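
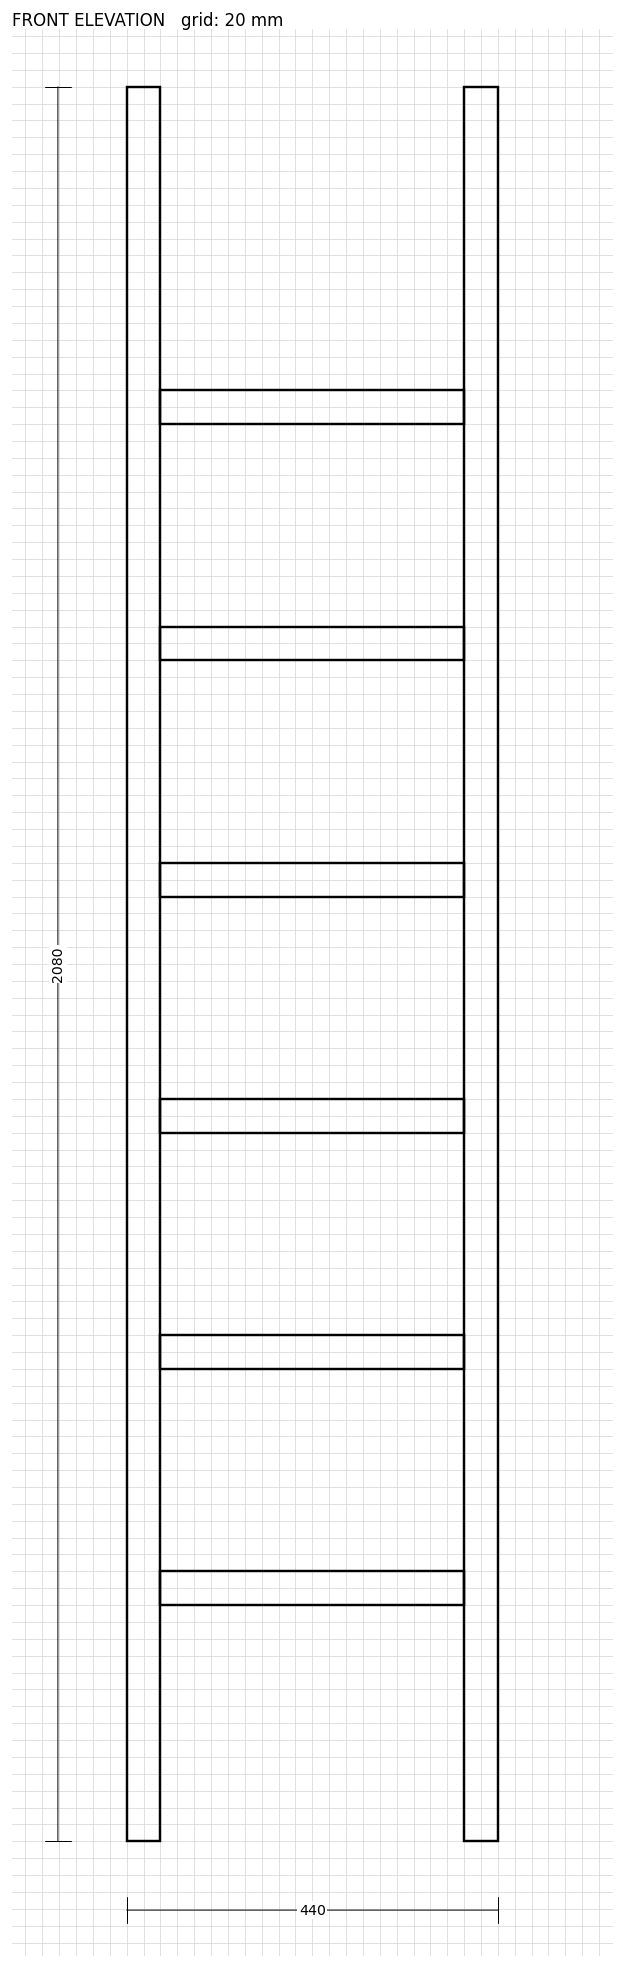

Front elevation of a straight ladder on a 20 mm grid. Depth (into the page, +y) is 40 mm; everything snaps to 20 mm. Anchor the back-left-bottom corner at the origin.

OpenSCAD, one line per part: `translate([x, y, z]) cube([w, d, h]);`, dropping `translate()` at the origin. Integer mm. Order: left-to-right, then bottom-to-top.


cube([40, 40, 2080]);
translate([40, 0, 280]) cube([360, 40, 40]);
translate([40, 0, 560]) cube([360, 40, 40]);
translate([40, 0, 840]) cube([360, 40, 40]);
translate([40, 0, 1120]) cube([360, 40, 40]);
translate([40, 0, 1400]) cube([360, 40, 40]);
translate([40, 0, 1680]) cube([360, 40, 40]);
translate([400, 0, 0]) cube([40, 40, 2080]);


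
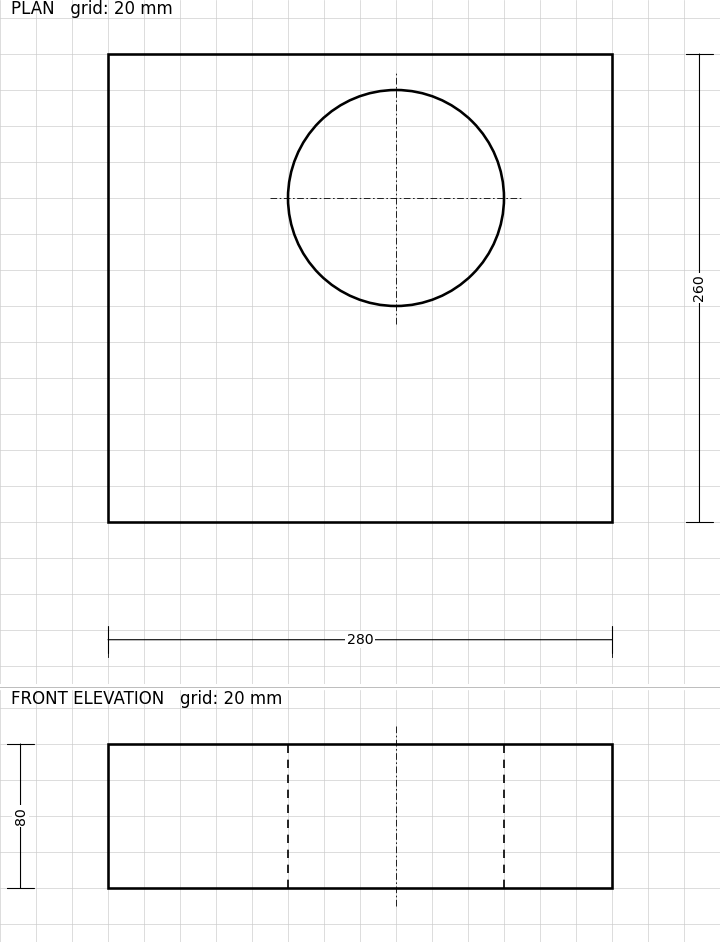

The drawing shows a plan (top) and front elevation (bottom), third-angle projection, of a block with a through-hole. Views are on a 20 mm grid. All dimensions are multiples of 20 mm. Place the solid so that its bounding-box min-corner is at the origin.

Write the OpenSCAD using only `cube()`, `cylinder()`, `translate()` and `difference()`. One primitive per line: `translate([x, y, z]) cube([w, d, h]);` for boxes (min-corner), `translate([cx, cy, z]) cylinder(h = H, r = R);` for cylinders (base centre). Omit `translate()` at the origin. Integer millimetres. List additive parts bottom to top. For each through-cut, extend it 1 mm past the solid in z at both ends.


difference() {
  cube([280, 260, 80]);
  translate([160, 180, -1]) cylinder(h = 82, r = 60);
}


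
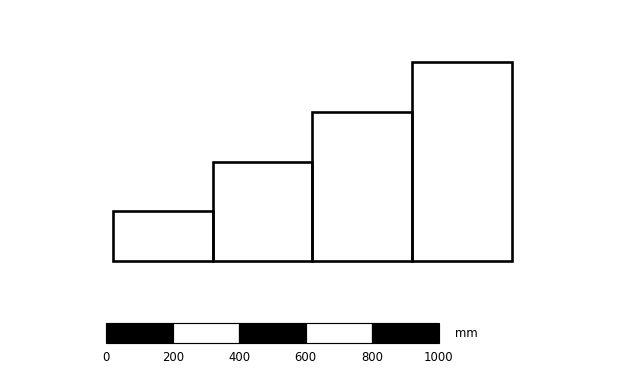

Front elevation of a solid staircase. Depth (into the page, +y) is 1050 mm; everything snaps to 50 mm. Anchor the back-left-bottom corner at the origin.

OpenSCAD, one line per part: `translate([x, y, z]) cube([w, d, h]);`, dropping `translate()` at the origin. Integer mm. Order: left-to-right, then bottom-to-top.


cube([300, 1050, 150]);
translate([300, 0, 0]) cube([300, 1050, 300]);
translate([600, 0, 0]) cube([300, 1050, 450]);
translate([900, 0, 0]) cube([300, 1050, 600]);


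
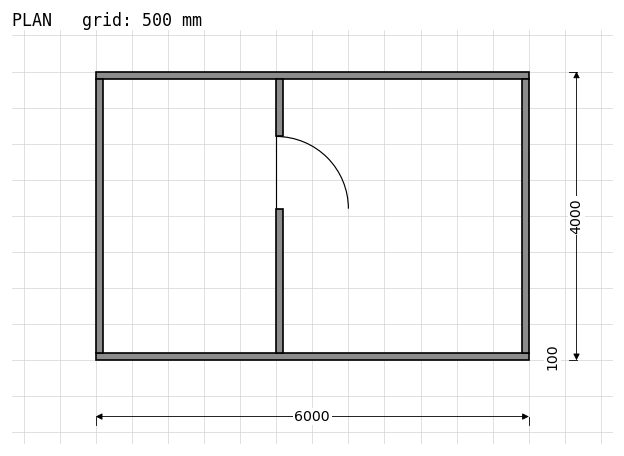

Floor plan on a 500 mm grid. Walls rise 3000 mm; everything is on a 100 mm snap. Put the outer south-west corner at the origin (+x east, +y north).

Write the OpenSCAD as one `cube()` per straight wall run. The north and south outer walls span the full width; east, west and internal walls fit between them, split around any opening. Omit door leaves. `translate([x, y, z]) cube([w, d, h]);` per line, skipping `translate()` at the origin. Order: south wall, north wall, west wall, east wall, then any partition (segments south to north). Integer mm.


cube([6000, 100, 3000]);
translate([0, 3900, 0]) cube([6000, 100, 3000]);
translate([0, 100, 0]) cube([100, 3800, 3000]);
translate([5900, 100, 0]) cube([100, 3800, 3000]);
translate([2500, 100, 0]) cube([100, 2000, 3000]);
translate([2500, 3100, 0]) cube([100, 800, 3000]);


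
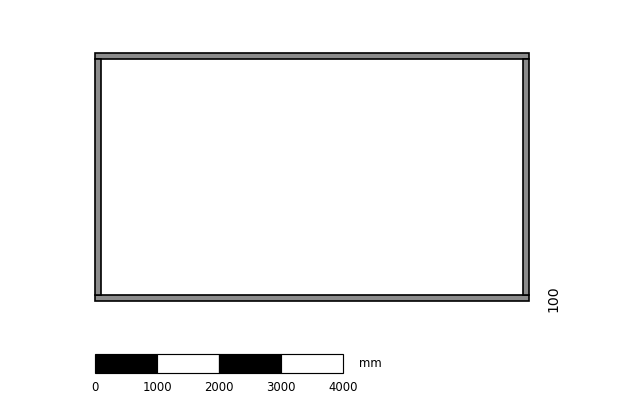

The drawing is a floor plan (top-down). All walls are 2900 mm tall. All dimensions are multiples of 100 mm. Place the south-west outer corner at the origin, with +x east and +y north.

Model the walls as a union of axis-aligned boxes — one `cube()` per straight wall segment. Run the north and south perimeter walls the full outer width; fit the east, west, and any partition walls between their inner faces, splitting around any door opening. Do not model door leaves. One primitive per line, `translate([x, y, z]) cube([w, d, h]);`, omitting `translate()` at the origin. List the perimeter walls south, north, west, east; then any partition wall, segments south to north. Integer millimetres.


cube([7000, 100, 2900]);
translate([0, 3900, 0]) cube([7000, 100, 2900]);
translate([0, 100, 0]) cube([100, 3800, 2900]);
translate([6900, 100, 0]) cube([100, 3800, 2900]);


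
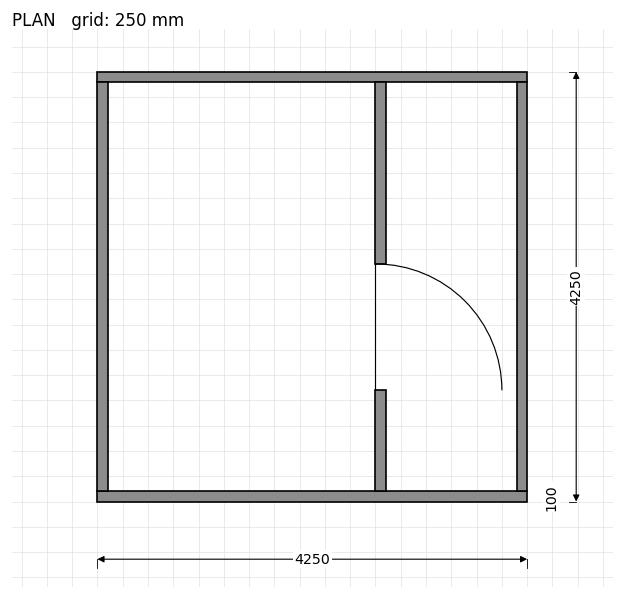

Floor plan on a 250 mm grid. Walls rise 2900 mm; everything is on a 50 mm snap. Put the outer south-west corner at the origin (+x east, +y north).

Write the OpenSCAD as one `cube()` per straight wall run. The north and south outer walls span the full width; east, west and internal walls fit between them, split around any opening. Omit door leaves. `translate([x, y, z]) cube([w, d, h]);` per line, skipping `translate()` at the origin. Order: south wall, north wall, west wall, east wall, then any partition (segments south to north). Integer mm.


cube([4250, 100, 2900]);
translate([0, 4150, 0]) cube([4250, 100, 2900]);
translate([0, 100, 0]) cube([100, 4050, 2900]);
translate([4150, 100, 0]) cube([100, 4050, 2900]);
translate([2750, 100, 0]) cube([100, 1000, 2900]);
translate([2750, 2350, 0]) cube([100, 1800, 2900]);


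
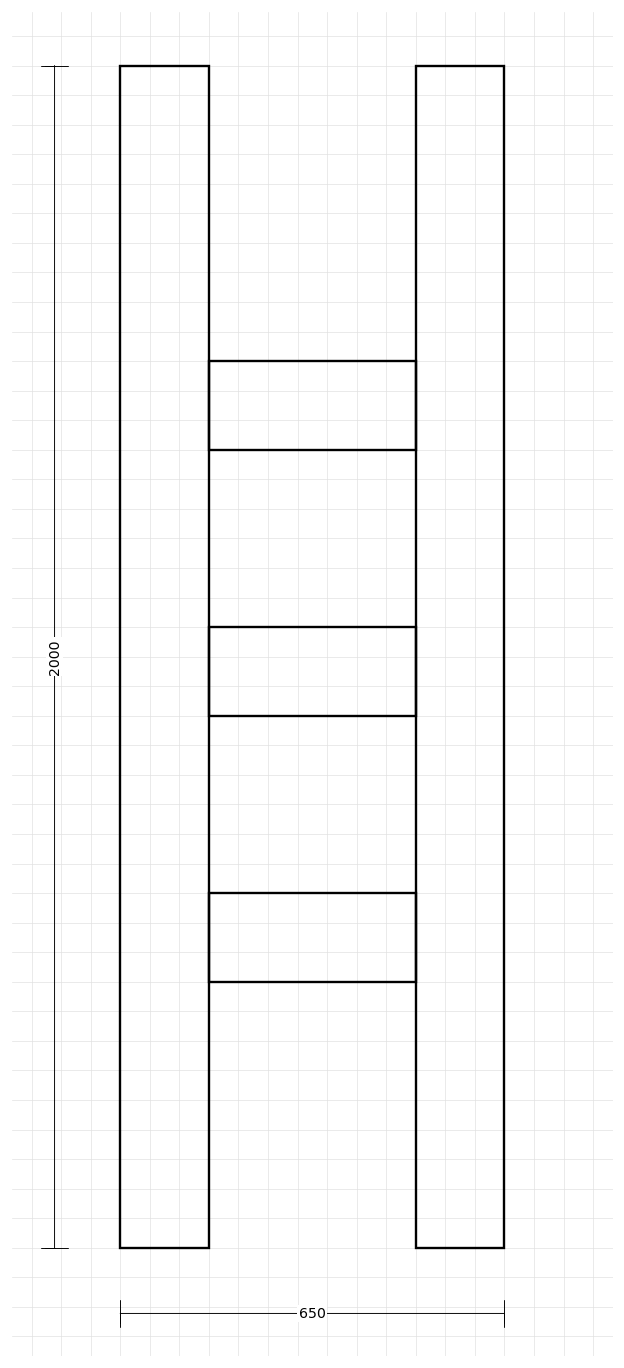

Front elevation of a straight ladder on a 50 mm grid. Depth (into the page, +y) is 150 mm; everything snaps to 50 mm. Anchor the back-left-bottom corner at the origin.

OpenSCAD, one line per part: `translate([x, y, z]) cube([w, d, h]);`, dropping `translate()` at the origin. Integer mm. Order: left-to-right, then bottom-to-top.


cube([150, 150, 2000]);
translate([150, 0, 450]) cube([350, 150, 150]);
translate([150, 0, 900]) cube([350, 150, 150]);
translate([150, 0, 1350]) cube([350, 150, 150]);
translate([500, 0, 0]) cube([150, 150, 2000]);


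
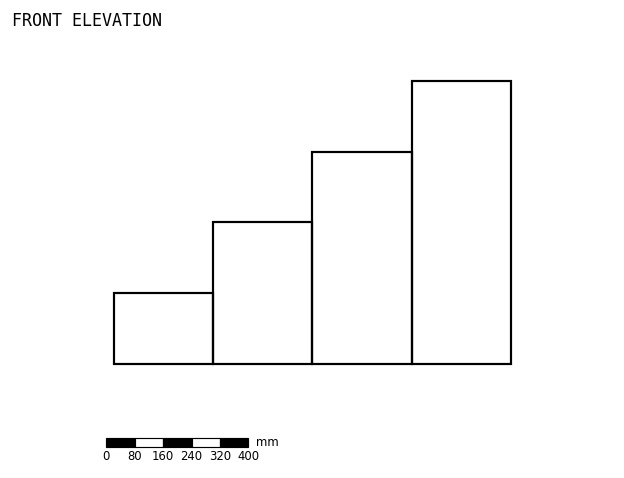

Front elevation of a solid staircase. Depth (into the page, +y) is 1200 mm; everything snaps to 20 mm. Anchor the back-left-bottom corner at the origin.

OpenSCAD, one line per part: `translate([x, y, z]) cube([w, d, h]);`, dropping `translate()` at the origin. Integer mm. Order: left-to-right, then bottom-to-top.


cube([280, 1200, 200]);
translate([280, 0, 0]) cube([280, 1200, 400]);
translate([560, 0, 0]) cube([280, 1200, 600]);
translate([840, 0, 0]) cube([280, 1200, 800]);


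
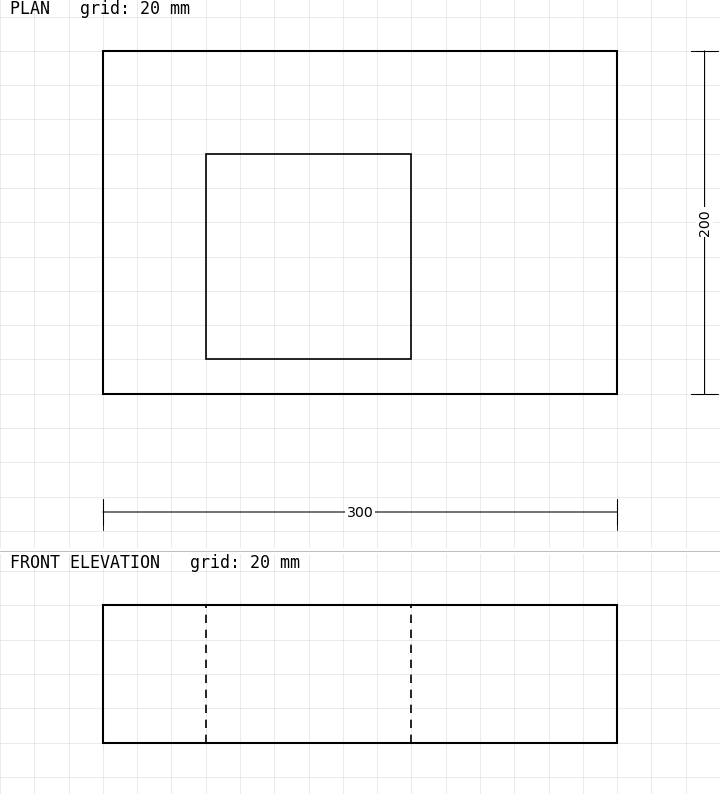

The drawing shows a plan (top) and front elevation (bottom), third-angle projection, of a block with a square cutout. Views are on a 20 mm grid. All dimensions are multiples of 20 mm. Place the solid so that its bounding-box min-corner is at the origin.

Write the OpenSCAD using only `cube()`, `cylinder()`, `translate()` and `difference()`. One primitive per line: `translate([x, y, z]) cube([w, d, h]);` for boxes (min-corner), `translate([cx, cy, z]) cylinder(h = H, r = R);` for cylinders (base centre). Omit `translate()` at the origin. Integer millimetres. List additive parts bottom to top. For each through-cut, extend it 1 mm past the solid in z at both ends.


difference() {
  cube([300, 200, 80]);
  translate([60, 20, -1]) cube([120, 120, 82]);
}


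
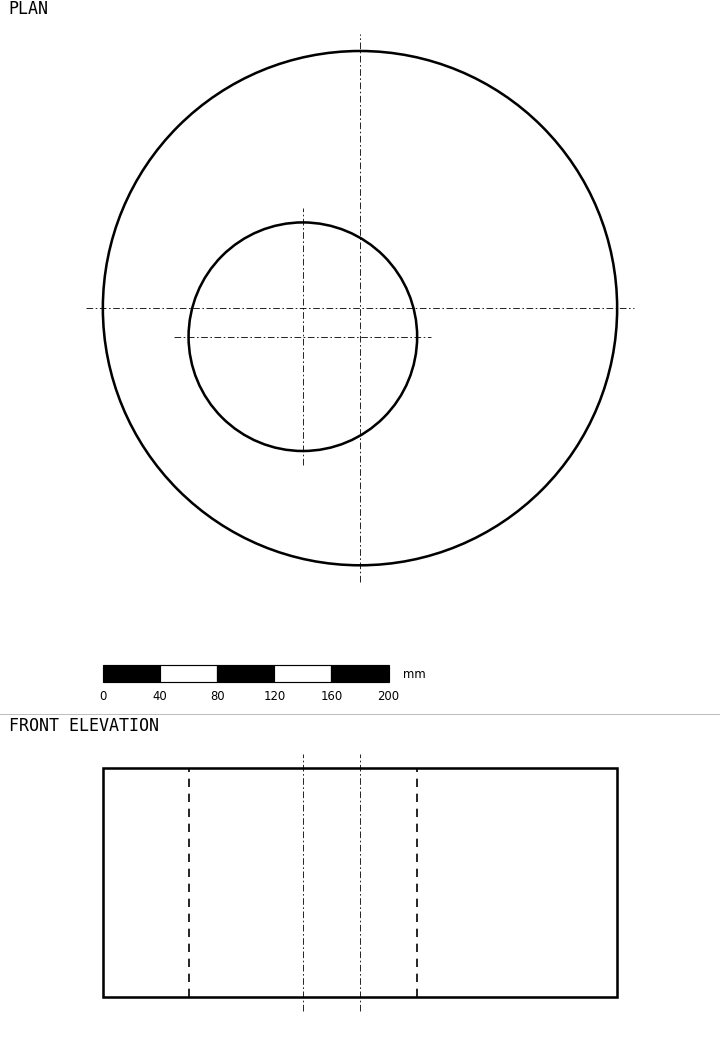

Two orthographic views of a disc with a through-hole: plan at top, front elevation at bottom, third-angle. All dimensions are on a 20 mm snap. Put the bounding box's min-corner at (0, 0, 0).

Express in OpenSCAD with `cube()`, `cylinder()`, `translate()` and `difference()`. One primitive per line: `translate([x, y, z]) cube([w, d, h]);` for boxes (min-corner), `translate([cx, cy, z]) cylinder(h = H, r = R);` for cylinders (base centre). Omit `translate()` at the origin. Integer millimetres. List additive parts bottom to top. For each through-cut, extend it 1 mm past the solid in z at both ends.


difference() {
  translate([180, 180, 0]) cylinder(h = 160, r = 180);
  translate([140, 160, -1]) cylinder(h = 162, r = 80);
}


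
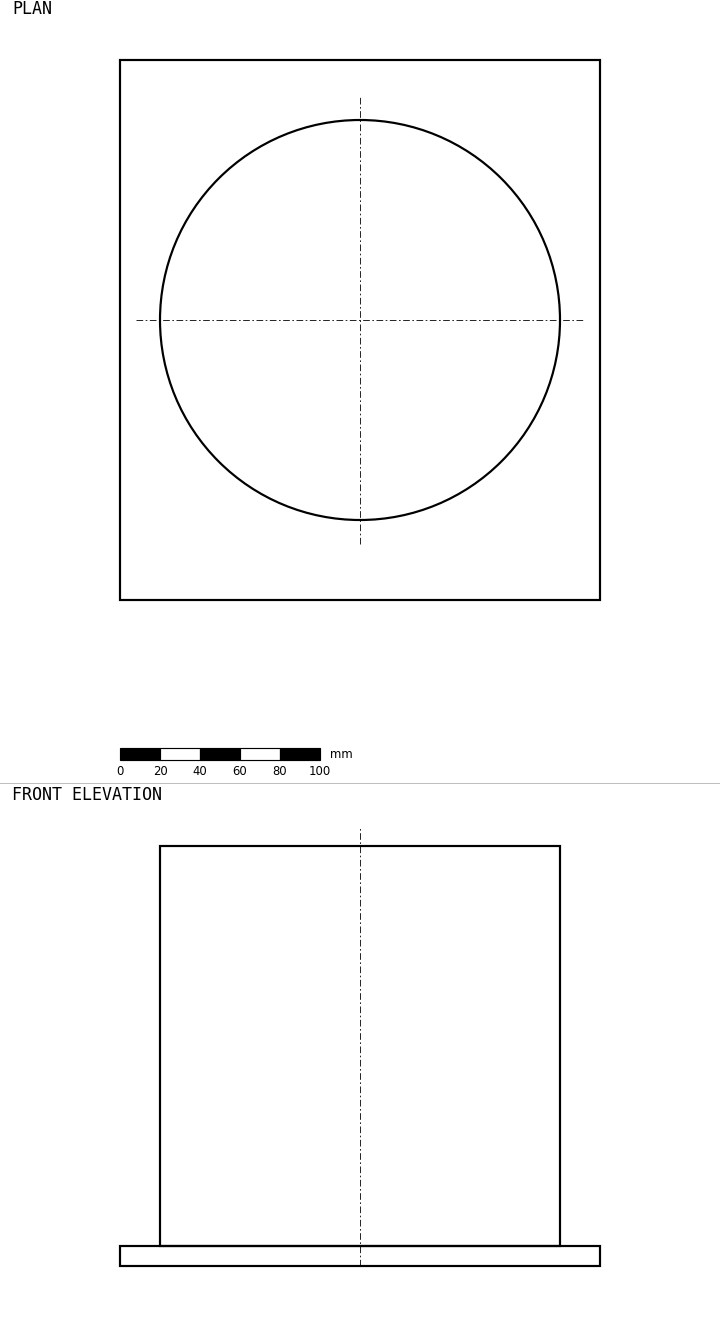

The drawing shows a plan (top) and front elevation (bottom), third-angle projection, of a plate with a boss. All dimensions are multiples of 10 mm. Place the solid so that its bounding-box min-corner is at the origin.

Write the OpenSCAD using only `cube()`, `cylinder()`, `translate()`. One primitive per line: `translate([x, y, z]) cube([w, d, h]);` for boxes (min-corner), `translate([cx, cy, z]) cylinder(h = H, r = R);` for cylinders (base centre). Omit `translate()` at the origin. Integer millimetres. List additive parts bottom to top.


cube([240, 270, 10]);
translate([120, 140, 10]) cylinder(h = 200, r = 100);


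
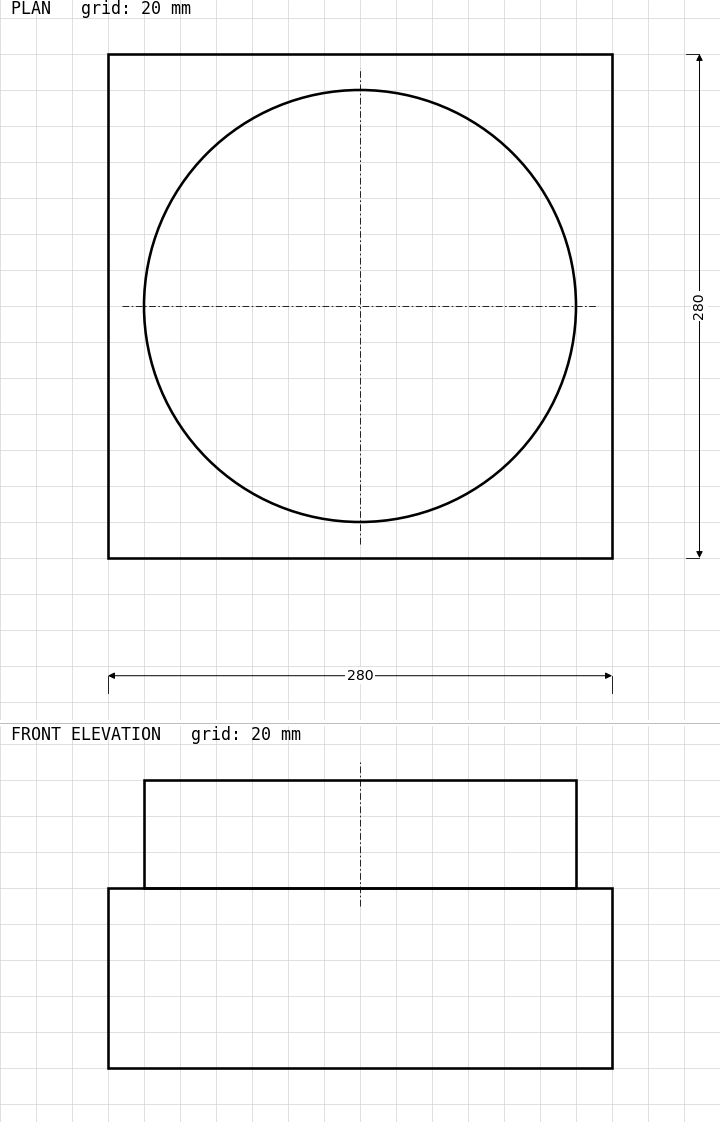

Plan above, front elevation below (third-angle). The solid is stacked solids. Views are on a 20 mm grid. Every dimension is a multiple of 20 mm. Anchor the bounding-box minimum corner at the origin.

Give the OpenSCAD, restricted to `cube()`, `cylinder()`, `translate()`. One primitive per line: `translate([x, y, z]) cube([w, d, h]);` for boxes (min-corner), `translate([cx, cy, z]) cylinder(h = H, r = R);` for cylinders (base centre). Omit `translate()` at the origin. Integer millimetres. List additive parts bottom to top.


cube([280, 280, 100]);
translate([140, 140, 100]) cylinder(h = 60, r = 120);


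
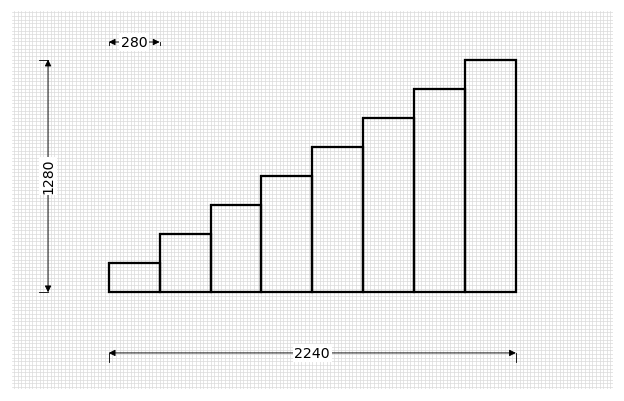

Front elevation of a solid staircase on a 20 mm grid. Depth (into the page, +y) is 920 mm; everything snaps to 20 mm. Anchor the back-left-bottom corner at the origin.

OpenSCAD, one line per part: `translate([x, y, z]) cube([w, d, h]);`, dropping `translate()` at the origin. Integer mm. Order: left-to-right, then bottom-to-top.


cube([280, 920, 160]);
translate([280, 0, 0]) cube([280, 920, 320]);
translate([560, 0, 0]) cube([280, 920, 480]);
translate([840, 0, 0]) cube([280, 920, 640]);
translate([1120, 0, 0]) cube([280, 920, 800]);
translate([1400, 0, 0]) cube([280, 920, 960]);
translate([1680, 0, 0]) cube([280, 920, 1120]);
translate([1960, 0, 0]) cube([280, 920, 1280]);


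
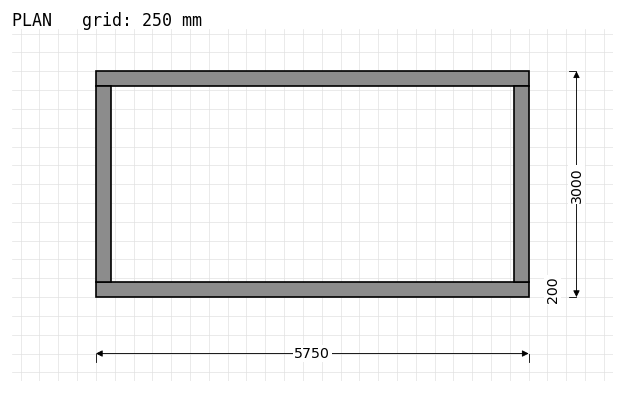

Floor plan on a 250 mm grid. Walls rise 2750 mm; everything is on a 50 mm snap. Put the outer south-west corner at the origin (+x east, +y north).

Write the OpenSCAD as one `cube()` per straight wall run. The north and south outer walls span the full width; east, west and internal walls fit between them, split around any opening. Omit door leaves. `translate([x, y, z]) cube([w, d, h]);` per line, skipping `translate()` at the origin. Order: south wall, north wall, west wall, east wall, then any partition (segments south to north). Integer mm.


cube([5750, 200, 2750]);
translate([0, 2800, 0]) cube([5750, 200, 2750]);
translate([0, 200, 0]) cube([200, 2600, 2750]);
translate([5550, 200, 0]) cube([200, 2600, 2750]);


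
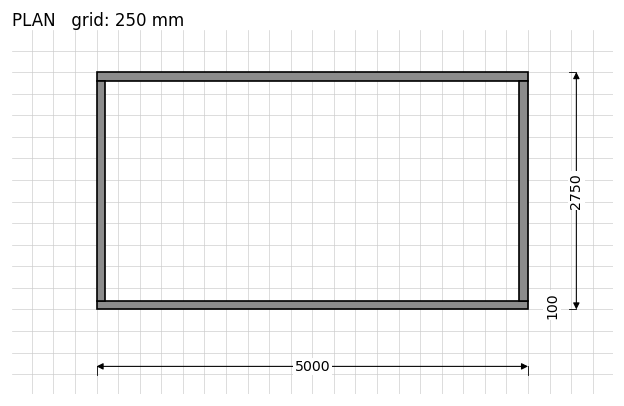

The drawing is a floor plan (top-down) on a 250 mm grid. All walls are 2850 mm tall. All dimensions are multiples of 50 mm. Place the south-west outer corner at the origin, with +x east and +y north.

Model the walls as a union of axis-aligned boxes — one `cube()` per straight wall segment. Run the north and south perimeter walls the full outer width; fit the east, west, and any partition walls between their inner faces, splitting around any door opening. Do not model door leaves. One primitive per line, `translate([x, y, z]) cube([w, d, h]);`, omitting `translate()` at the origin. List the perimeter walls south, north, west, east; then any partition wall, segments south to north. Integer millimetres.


cube([5000, 100, 2850]);
translate([0, 2650, 0]) cube([5000, 100, 2850]);
translate([0, 100, 0]) cube([100, 2550, 2850]);
translate([4900, 100, 0]) cube([100, 2550, 2850]);


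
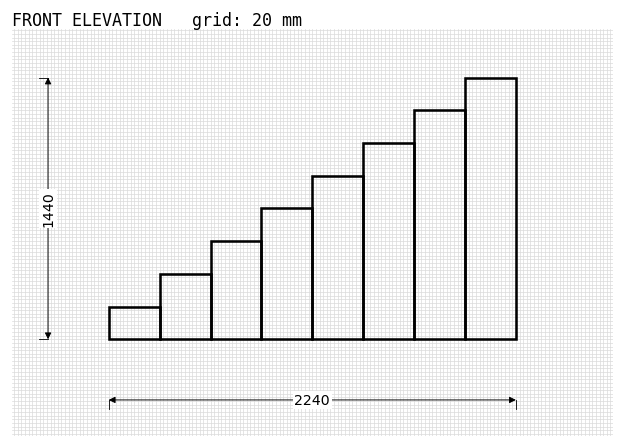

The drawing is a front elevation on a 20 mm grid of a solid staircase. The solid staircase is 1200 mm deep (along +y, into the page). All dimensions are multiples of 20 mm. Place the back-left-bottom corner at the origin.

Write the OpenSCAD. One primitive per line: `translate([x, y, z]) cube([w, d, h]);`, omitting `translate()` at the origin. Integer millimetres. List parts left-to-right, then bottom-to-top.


cube([280, 1200, 180]);
translate([280, 0, 0]) cube([280, 1200, 360]);
translate([560, 0, 0]) cube([280, 1200, 540]);
translate([840, 0, 0]) cube([280, 1200, 720]);
translate([1120, 0, 0]) cube([280, 1200, 900]);
translate([1400, 0, 0]) cube([280, 1200, 1080]);
translate([1680, 0, 0]) cube([280, 1200, 1260]);
translate([1960, 0, 0]) cube([280, 1200, 1440]);


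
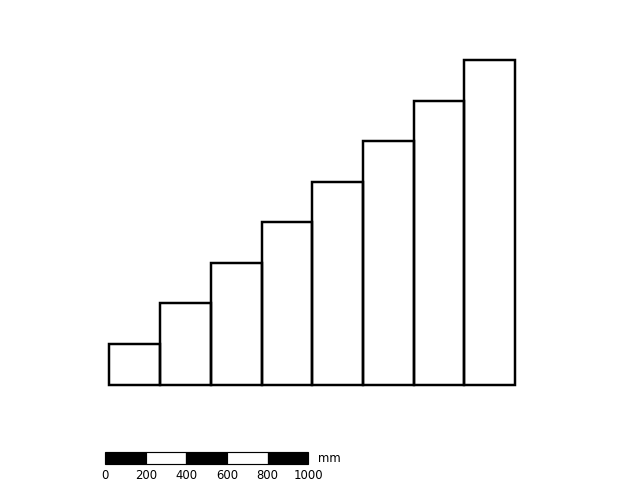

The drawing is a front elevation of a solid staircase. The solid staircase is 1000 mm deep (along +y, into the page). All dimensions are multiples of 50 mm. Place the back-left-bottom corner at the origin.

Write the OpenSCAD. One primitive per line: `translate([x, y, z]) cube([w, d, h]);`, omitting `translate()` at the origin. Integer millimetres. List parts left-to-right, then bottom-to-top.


cube([250, 1000, 200]);
translate([250, 0, 0]) cube([250, 1000, 400]);
translate([500, 0, 0]) cube([250, 1000, 600]);
translate([750, 0, 0]) cube([250, 1000, 800]);
translate([1000, 0, 0]) cube([250, 1000, 1000]);
translate([1250, 0, 0]) cube([250, 1000, 1200]);
translate([1500, 0, 0]) cube([250, 1000, 1400]);
translate([1750, 0, 0]) cube([250, 1000, 1600]);


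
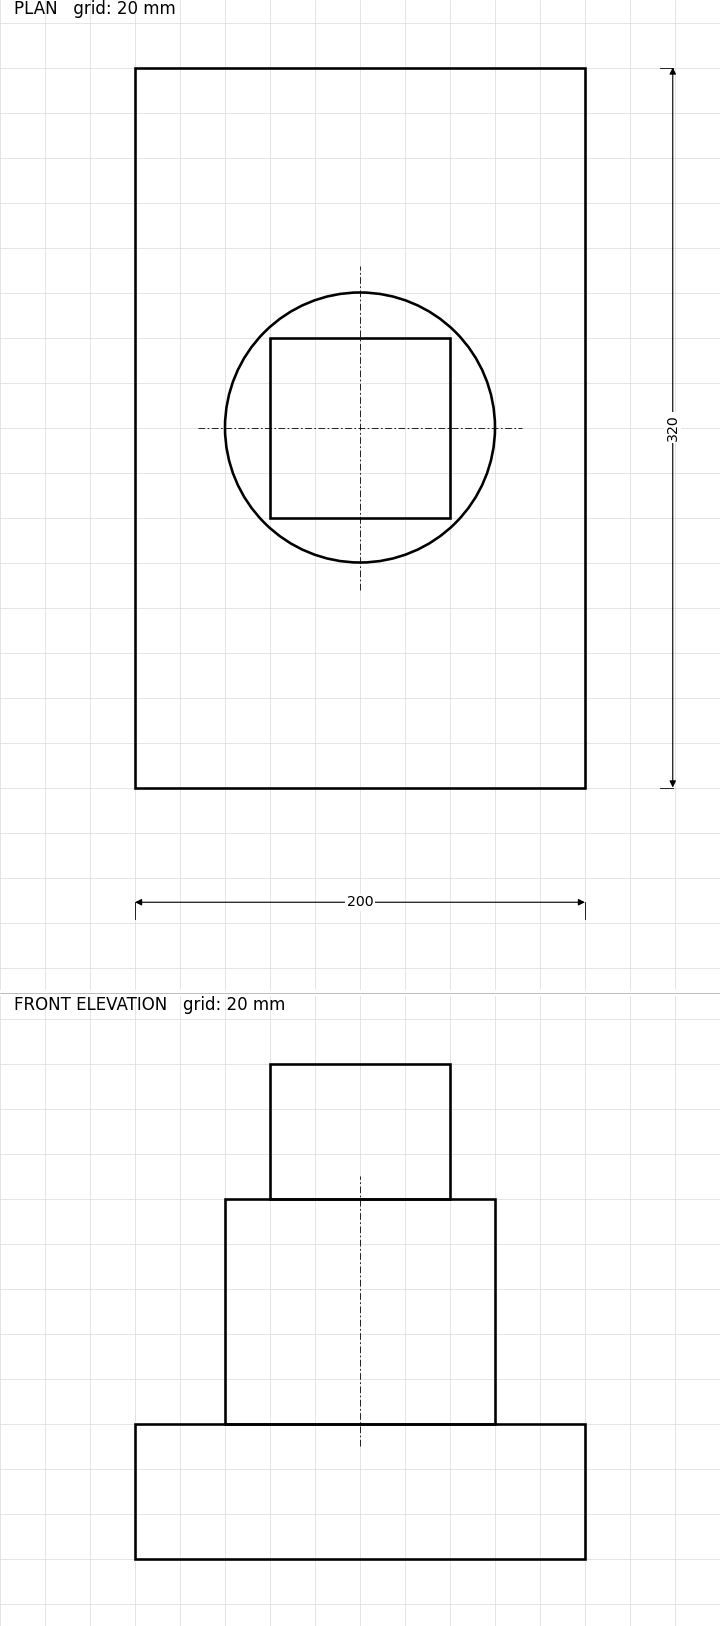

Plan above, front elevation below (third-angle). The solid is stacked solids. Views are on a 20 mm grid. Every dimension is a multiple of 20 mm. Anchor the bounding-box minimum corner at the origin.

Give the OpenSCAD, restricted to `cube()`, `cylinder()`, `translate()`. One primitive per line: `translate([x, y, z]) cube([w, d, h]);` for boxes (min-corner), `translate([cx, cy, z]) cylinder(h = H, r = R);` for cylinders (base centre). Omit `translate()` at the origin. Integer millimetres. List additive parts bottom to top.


cube([200, 320, 60]);
translate([100, 160, 60]) cylinder(h = 100, r = 60);
translate([60, 120, 160]) cube([80, 80, 60]);


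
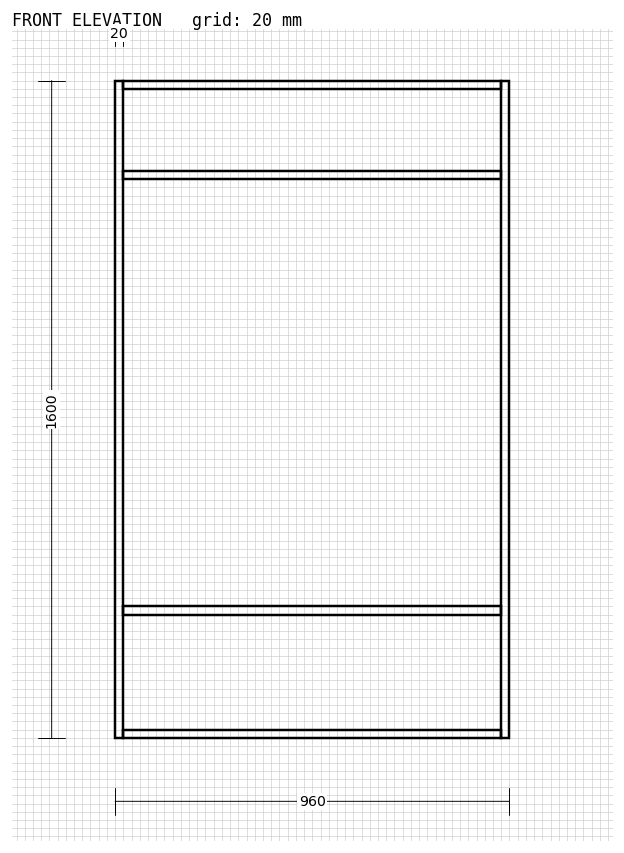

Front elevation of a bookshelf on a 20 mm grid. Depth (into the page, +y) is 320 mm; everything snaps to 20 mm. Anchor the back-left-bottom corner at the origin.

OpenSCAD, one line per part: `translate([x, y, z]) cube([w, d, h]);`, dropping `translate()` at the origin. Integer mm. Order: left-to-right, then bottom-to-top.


cube([20, 320, 1600]);
translate([20, 0, 0]) cube([920, 320, 20]);
translate([20, 0, 300]) cube([920, 320, 20]);
translate([20, 0, 1360]) cube([920, 320, 20]);
translate([20, 0, 1580]) cube([920, 320, 20]);
translate([940, 0, 0]) cube([20, 320, 1600]);


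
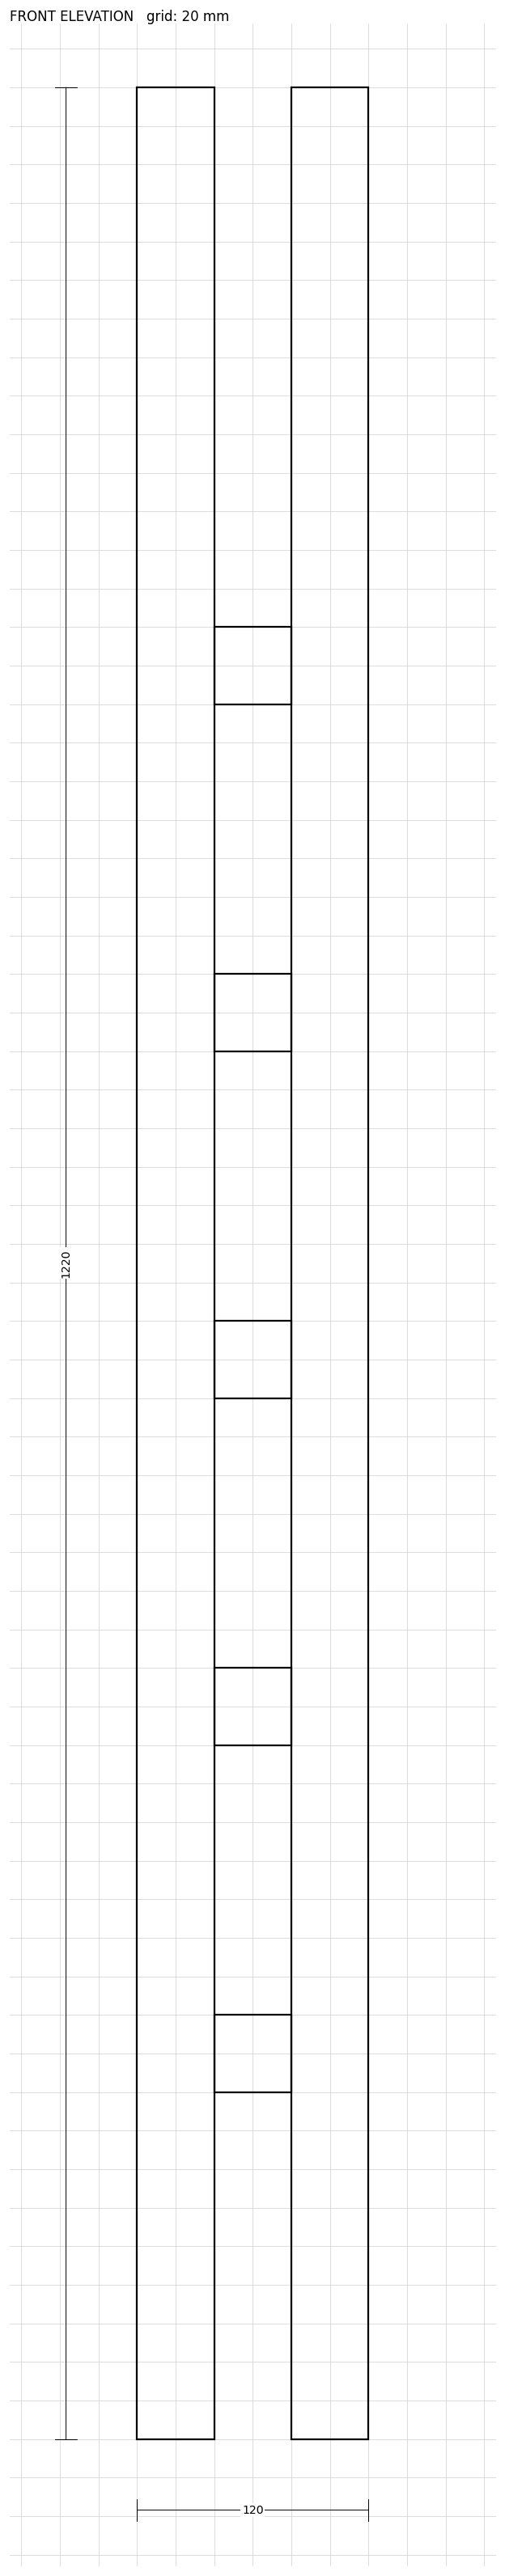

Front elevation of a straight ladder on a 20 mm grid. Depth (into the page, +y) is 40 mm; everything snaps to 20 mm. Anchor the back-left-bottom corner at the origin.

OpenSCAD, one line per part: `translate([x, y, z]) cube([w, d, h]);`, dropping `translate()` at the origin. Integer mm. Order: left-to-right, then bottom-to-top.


cube([40, 40, 1220]);
translate([40, 0, 180]) cube([40, 40, 40]);
translate([40, 0, 360]) cube([40, 40, 40]);
translate([40, 0, 540]) cube([40, 40, 40]);
translate([40, 0, 720]) cube([40, 40, 40]);
translate([40, 0, 900]) cube([40, 40, 40]);
translate([80, 0, 0]) cube([40, 40, 1220]);


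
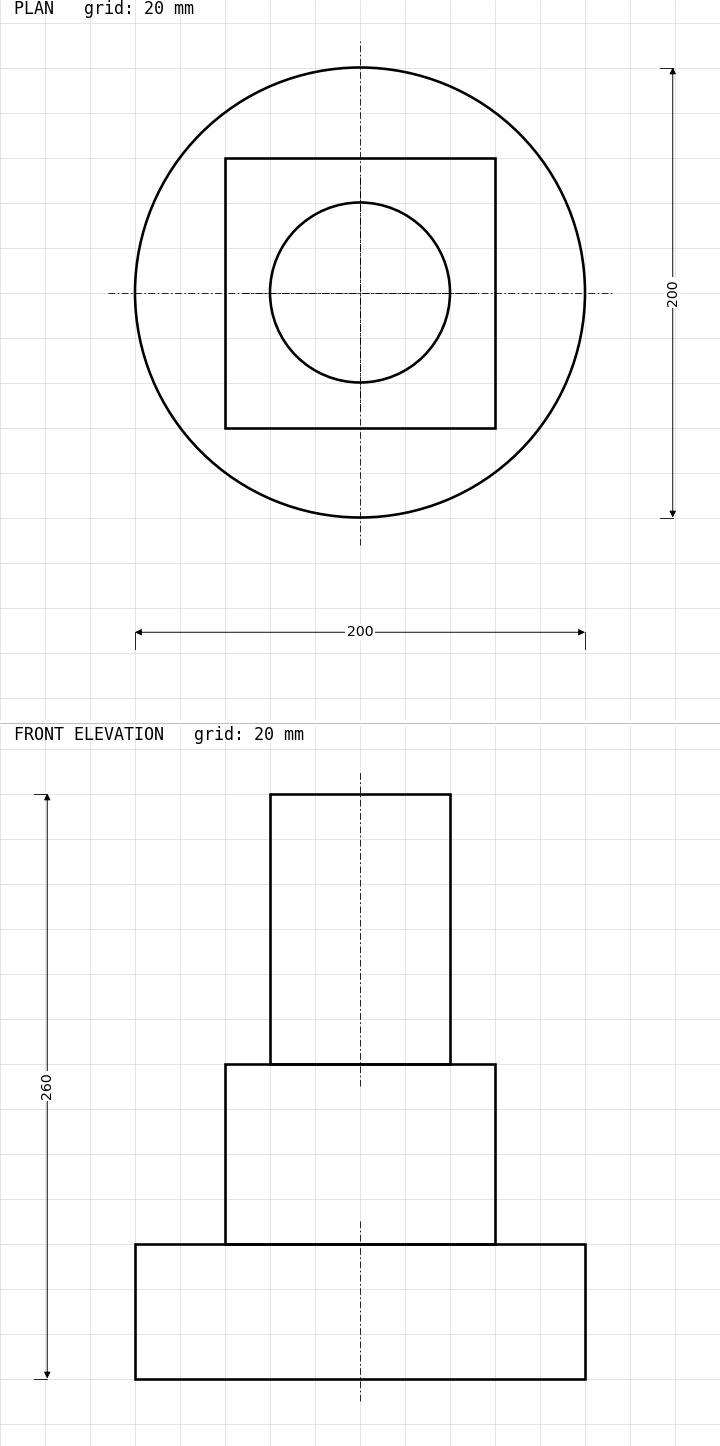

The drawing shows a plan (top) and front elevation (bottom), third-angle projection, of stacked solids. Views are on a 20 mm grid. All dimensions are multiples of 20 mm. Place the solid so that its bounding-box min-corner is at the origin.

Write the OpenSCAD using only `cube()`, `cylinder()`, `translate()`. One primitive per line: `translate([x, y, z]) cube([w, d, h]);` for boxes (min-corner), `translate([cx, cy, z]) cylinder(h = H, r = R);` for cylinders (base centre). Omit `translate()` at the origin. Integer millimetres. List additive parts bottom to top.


translate([100, 100, 0]) cylinder(h = 60, r = 100);
translate([40, 40, 60]) cube([120, 120, 80]);
translate([100, 100, 140]) cylinder(h = 120, r = 40);


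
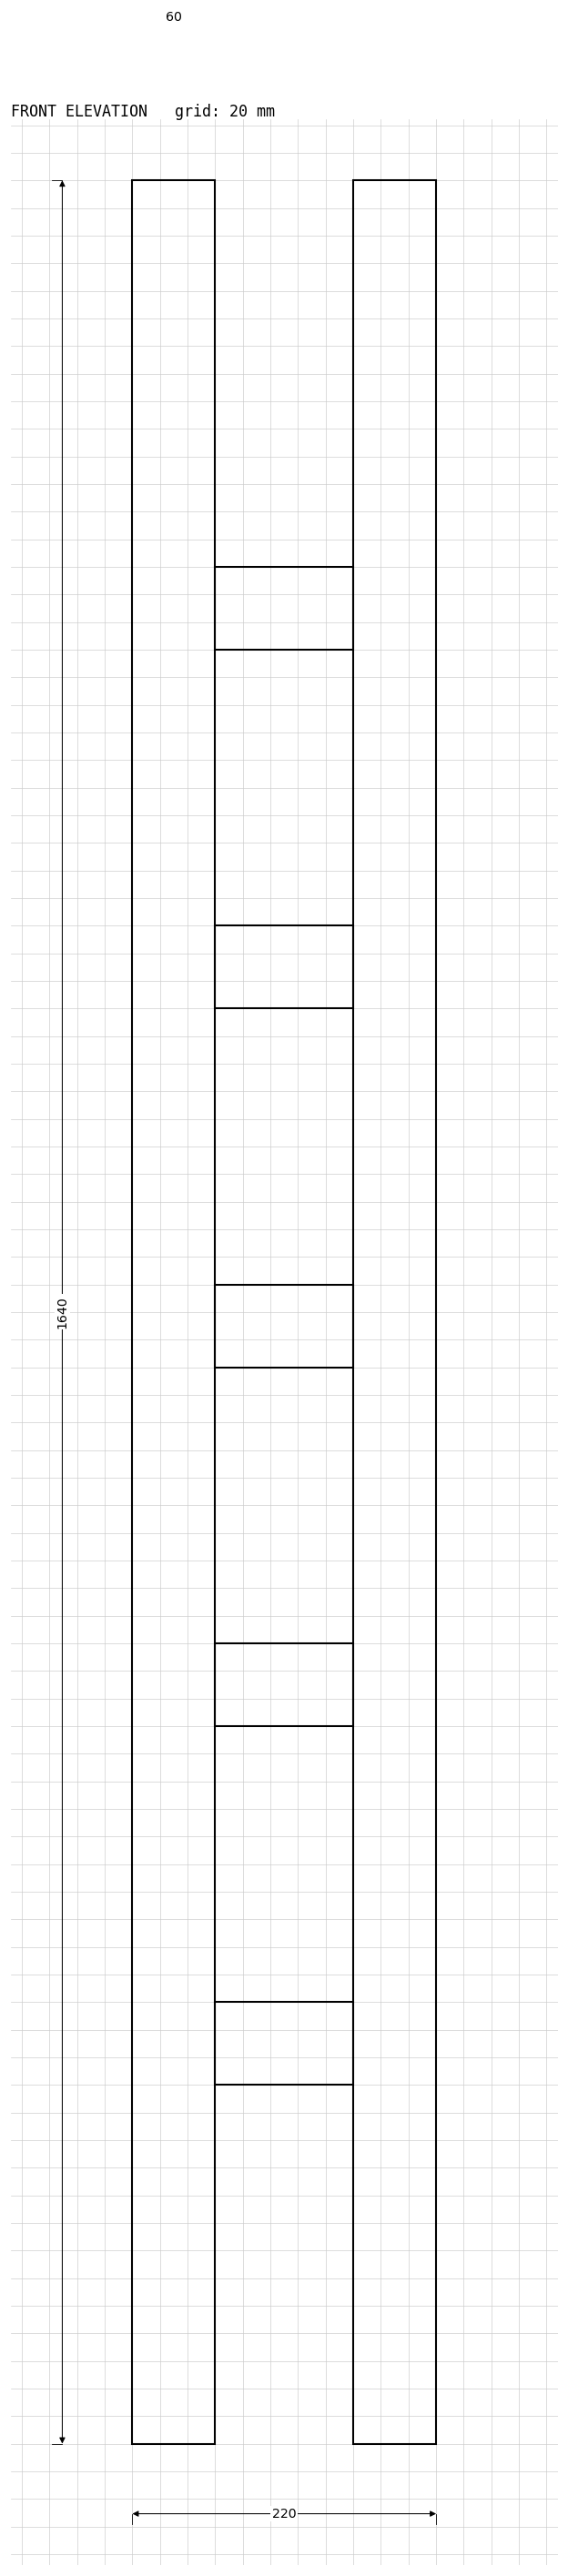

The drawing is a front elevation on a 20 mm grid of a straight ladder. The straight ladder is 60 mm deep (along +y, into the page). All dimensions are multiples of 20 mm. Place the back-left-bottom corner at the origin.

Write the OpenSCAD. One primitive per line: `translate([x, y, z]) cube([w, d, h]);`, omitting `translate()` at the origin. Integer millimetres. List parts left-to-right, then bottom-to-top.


cube([60, 60, 1640]);
translate([60, 0, 260]) cube([100, 60, 60]);
translate([60, 0, 520]) cube([100, 60, 60]);
translate([60, 0, 780]) cube([100, 60, 60]);
translate([60, 0, 1040]) cube([100, 60, 60]);
translate([60, 0, 1300]) cube([100, 60, 60]);
translate([160, 0, 0]) cube([60, 60, 1640]);


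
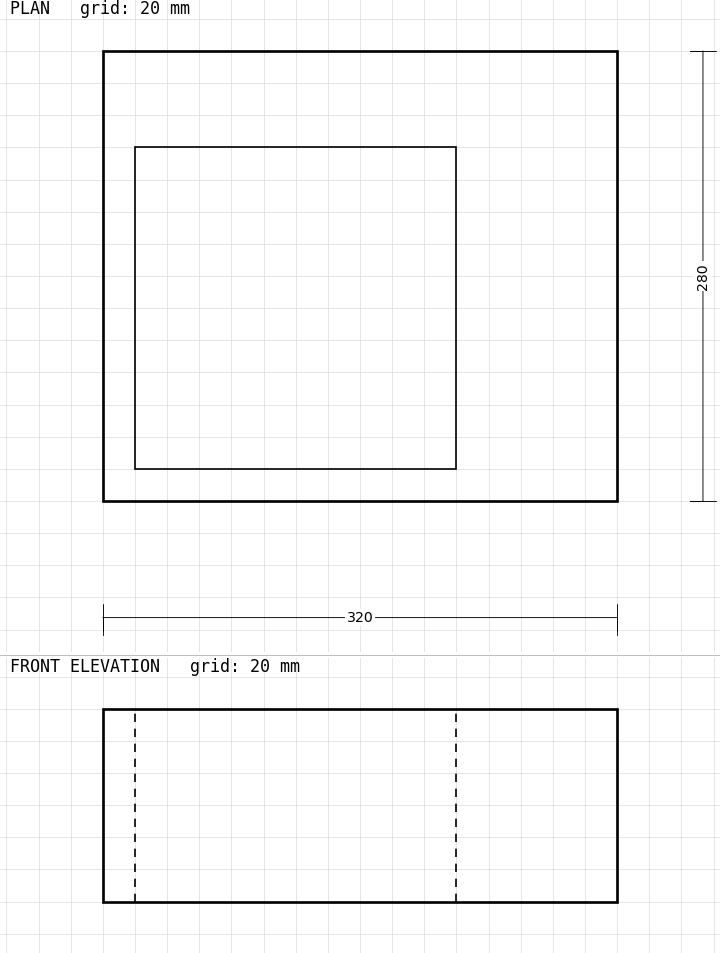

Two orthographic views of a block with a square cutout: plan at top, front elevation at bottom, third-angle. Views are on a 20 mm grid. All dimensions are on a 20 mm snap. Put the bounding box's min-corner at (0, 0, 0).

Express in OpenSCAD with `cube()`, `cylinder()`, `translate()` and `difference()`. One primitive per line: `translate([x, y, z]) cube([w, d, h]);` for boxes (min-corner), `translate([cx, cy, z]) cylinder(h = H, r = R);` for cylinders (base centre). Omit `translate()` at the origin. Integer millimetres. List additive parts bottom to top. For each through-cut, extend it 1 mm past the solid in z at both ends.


difference() {
  cube([320, 280, 120]);
  translate([20, 20, -1]) cube([200, 200, 122]);
}


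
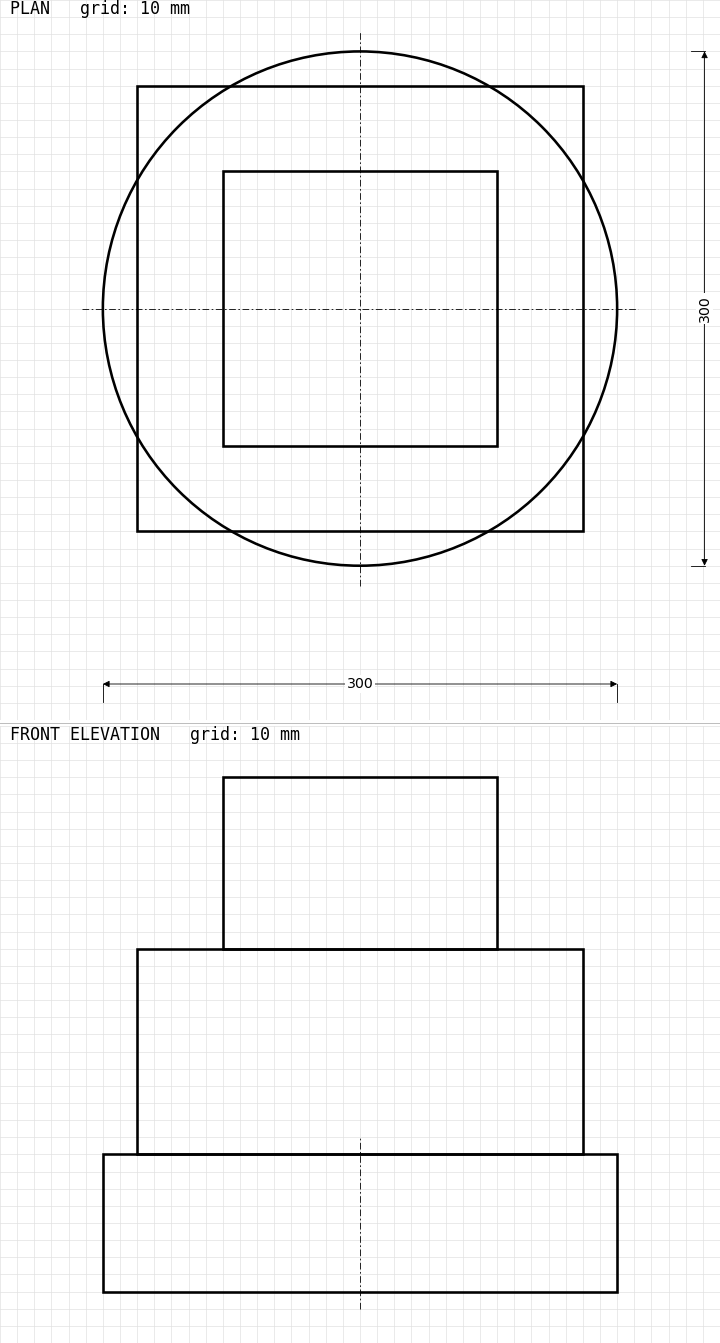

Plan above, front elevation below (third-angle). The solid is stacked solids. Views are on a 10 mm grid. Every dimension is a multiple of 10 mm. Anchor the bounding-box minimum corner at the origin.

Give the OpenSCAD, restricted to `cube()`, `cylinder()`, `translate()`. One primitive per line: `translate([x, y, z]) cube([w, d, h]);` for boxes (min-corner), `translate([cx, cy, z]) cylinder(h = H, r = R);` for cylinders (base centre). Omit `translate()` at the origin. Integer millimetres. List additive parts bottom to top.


translate([150, 150, 0]) cylinder(h = 80, r = 150);
translate([20, 20, 80]) cube([260, 260, 120]);
translate([70, 70, 200]) cube([160, 160, 100]);


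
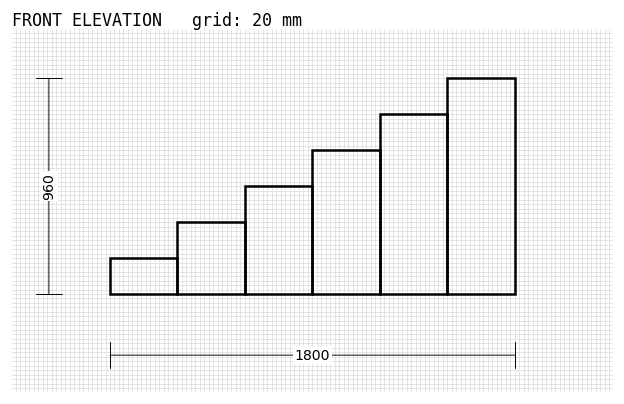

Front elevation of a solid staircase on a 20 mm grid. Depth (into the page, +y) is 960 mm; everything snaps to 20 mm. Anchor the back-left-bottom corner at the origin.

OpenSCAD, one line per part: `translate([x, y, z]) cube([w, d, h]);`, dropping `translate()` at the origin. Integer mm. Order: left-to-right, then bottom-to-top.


cube([300, 960, 160]);
translate([300, 0, 0]) cube([300, 960, 320]);
translate([600, 0, 0]) cube([300, 960, 480]);
translate([900, 0, 0]) cube([300, 960, 640]);
translate([1200, 0, 0]) cube([300, 960, 800]);
translate([1500, 0, 0]) cube([300, 960, 960]);


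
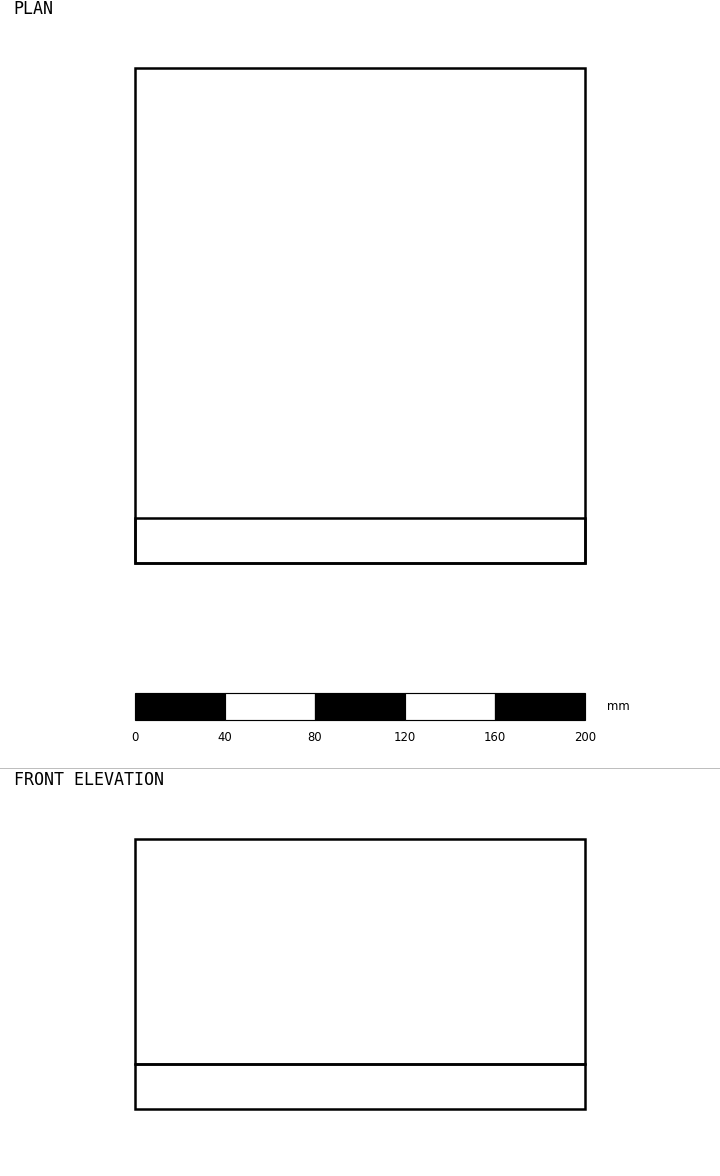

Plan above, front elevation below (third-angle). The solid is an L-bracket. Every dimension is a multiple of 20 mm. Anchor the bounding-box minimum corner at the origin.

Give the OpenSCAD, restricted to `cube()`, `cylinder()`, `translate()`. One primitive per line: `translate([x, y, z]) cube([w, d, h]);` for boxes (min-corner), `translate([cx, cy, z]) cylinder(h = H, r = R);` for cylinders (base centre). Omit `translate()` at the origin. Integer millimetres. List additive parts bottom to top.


cube([200, 220, 20]);
translate([0, 0, 20]) cube([200, 20, 100]);


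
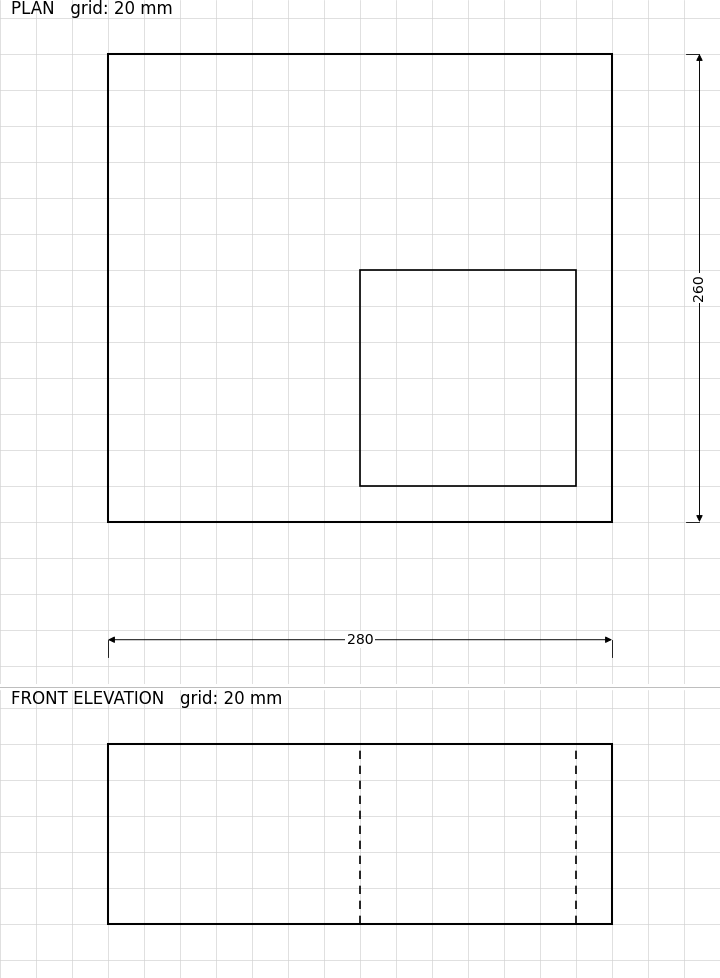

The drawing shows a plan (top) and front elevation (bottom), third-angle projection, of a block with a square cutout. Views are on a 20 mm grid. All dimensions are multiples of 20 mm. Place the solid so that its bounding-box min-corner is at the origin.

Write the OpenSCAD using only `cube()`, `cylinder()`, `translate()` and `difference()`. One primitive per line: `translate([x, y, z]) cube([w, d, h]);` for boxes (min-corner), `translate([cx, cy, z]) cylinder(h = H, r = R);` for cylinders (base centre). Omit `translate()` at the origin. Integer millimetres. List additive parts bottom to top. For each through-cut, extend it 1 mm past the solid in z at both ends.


difference() {
  cube([280, 260, 100]);
  translate([140, 20, -1]) cube([120, 120, 102]);
}


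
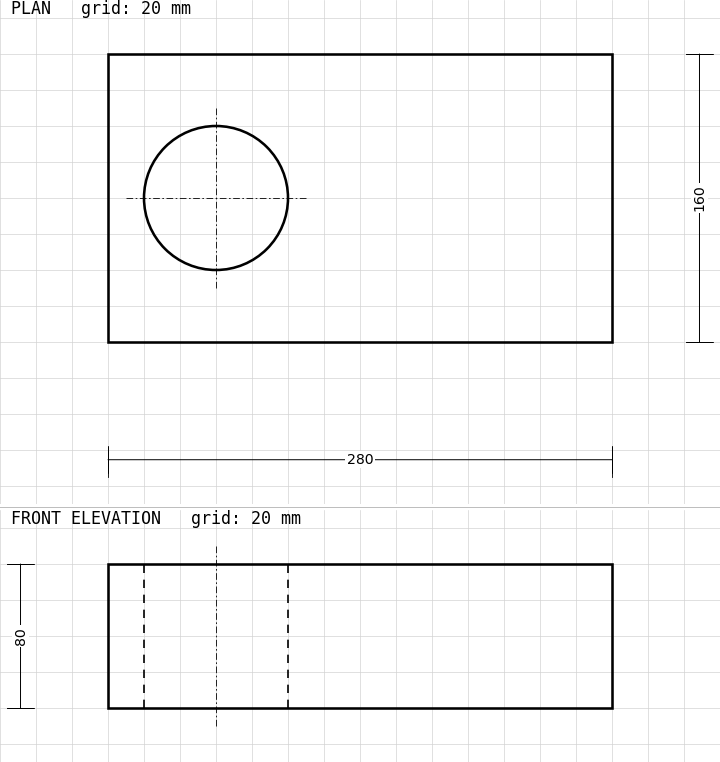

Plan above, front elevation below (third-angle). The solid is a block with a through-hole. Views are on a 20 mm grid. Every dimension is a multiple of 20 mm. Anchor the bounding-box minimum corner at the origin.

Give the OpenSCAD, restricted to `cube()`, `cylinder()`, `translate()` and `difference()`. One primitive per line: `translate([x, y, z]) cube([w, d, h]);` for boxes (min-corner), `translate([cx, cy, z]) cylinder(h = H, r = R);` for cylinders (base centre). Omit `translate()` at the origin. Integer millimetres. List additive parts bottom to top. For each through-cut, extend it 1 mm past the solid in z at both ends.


difference() {
  cube([280, 160, 80]);
  translate([60, 80, -1]) cylinder(h = 82, r = 40);
}


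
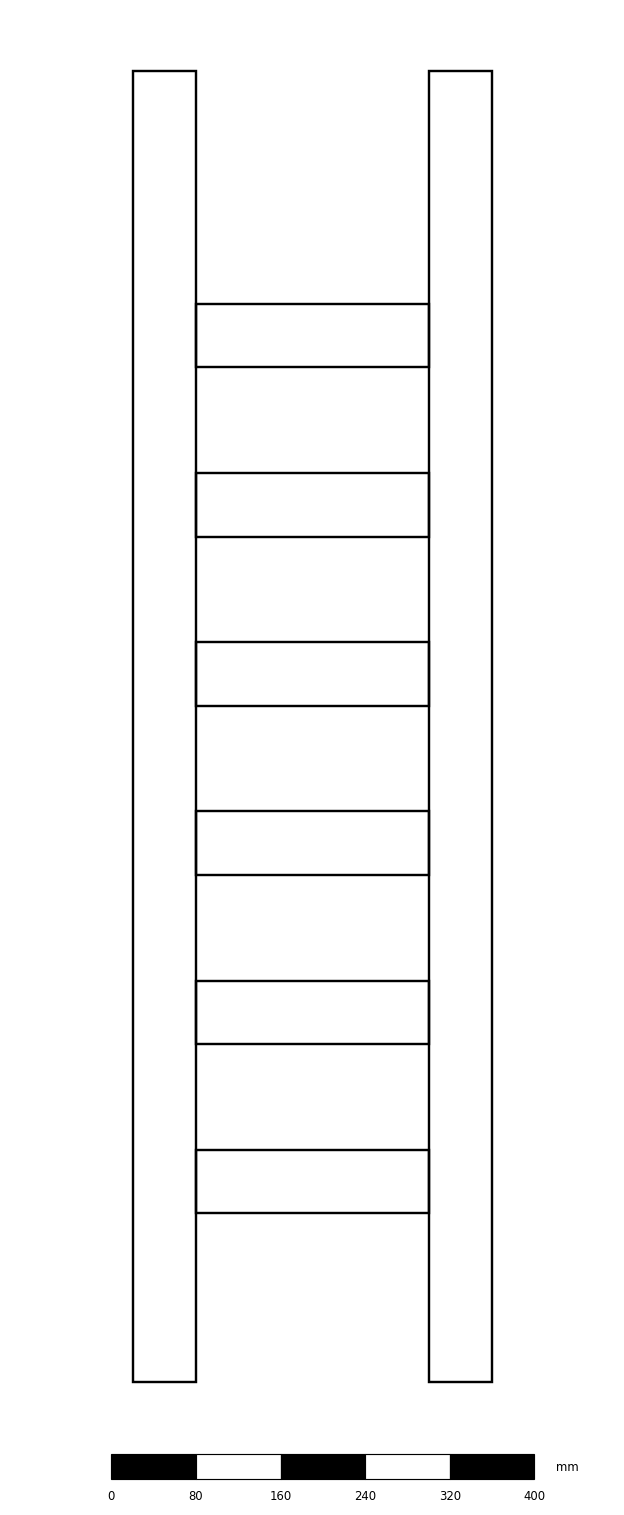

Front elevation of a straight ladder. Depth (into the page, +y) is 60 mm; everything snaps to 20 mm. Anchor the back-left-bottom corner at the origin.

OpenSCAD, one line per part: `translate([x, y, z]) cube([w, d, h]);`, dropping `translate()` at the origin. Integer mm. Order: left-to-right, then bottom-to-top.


cube([60, 60, 1240]);
translate([60, 0, 160]) cube([220, 60, 60]);
translate([60, 0, 320]) cube([220, 60, 60]);
translate([60, 0, 480]) cube([220, 60, 60]);
translate([60, 0, 640]) cube([220, 60, 60]);
translate([60, 0, 800]) cube([220, 60, 60]);
translate([60, 0, 960]) cube([220, 60, 60]);
translate([280, 0, 0]) cube([60, 60, 1240]);


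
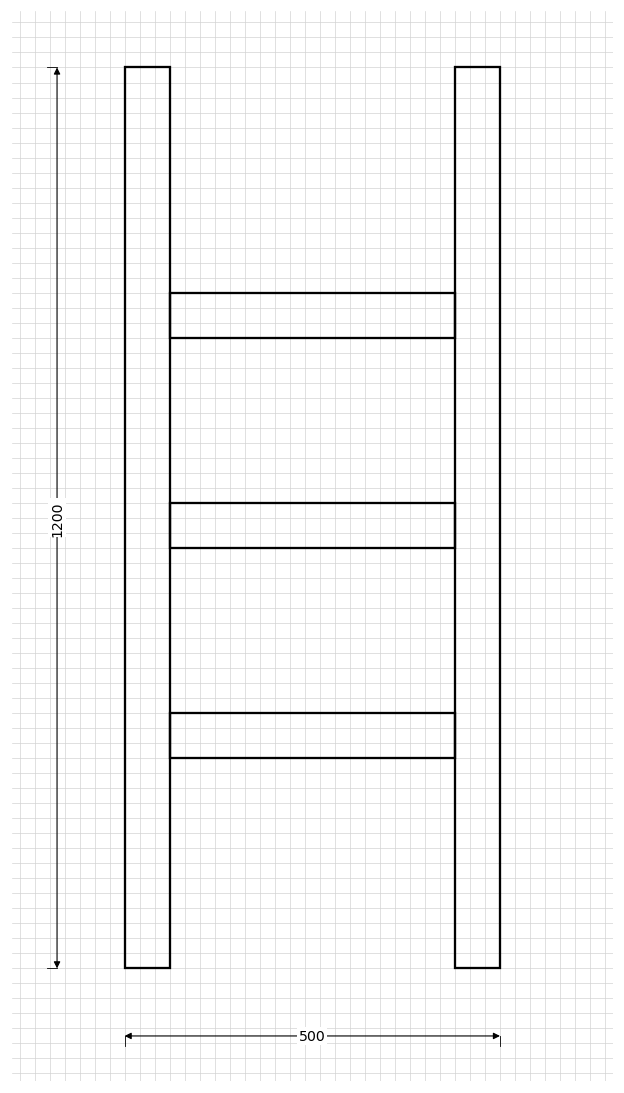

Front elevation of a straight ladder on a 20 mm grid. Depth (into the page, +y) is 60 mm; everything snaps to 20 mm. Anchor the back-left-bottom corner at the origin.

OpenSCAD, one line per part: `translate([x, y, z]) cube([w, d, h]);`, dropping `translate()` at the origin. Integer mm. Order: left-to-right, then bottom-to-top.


cube([60, 60, 1200]);
translate([60, 0, 280]) cube([380, 60, 60]);
translate([60, 0, 560]) cube([380, 60, 60]);
translate([60, 0, 840]) cube([380, 60, 60]);
translate([440, 0, 0]) cube([60, 60, 1200]);


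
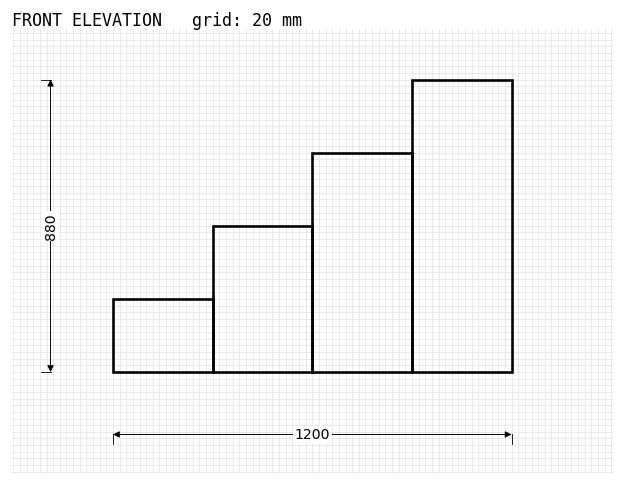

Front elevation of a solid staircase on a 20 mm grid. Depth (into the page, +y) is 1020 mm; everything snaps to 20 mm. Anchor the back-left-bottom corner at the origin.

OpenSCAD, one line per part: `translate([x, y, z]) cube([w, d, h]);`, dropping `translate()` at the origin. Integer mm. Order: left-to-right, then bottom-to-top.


cube([300, 1020, 220]);
translate([300, 0, 0]) cube([300, 1020, 440]);
translate([600, 0, 0]) cube([300, 1020, 660]);
translate([900, 0, 0]) cube([300, 1020, 880]);


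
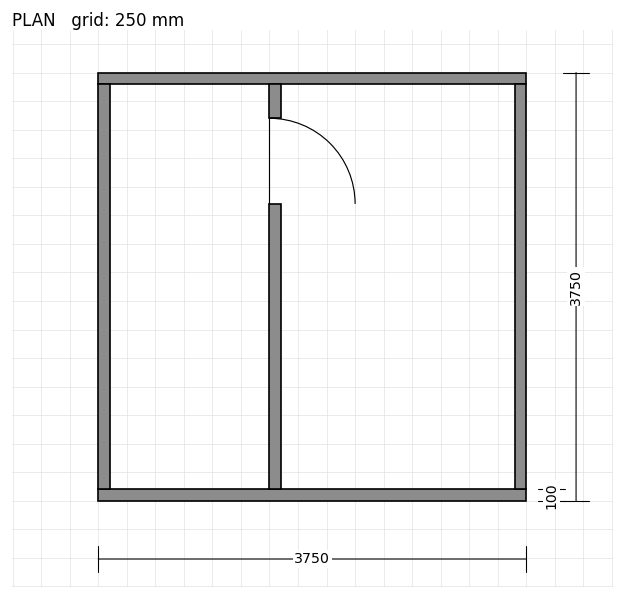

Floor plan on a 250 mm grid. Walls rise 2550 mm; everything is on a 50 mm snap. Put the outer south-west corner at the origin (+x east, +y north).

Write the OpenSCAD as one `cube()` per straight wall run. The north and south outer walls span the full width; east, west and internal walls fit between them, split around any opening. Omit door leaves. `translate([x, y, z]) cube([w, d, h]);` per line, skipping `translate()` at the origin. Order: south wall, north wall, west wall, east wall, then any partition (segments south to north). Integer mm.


cube([3750, 100, 2550]);
translate([0, 3650, 0]) cube([3750, 100, 2550]);
translate([0, 100, 0]) cube([100, 3550, 2550]);
translate([3650, 100, 0]) cube([100, 3550, 2550]);
translate([1500, 100, 0]) cube([100, 2500, 2550]);
translate([1500, 3350, 0]) cube([100, 300, 2550]);


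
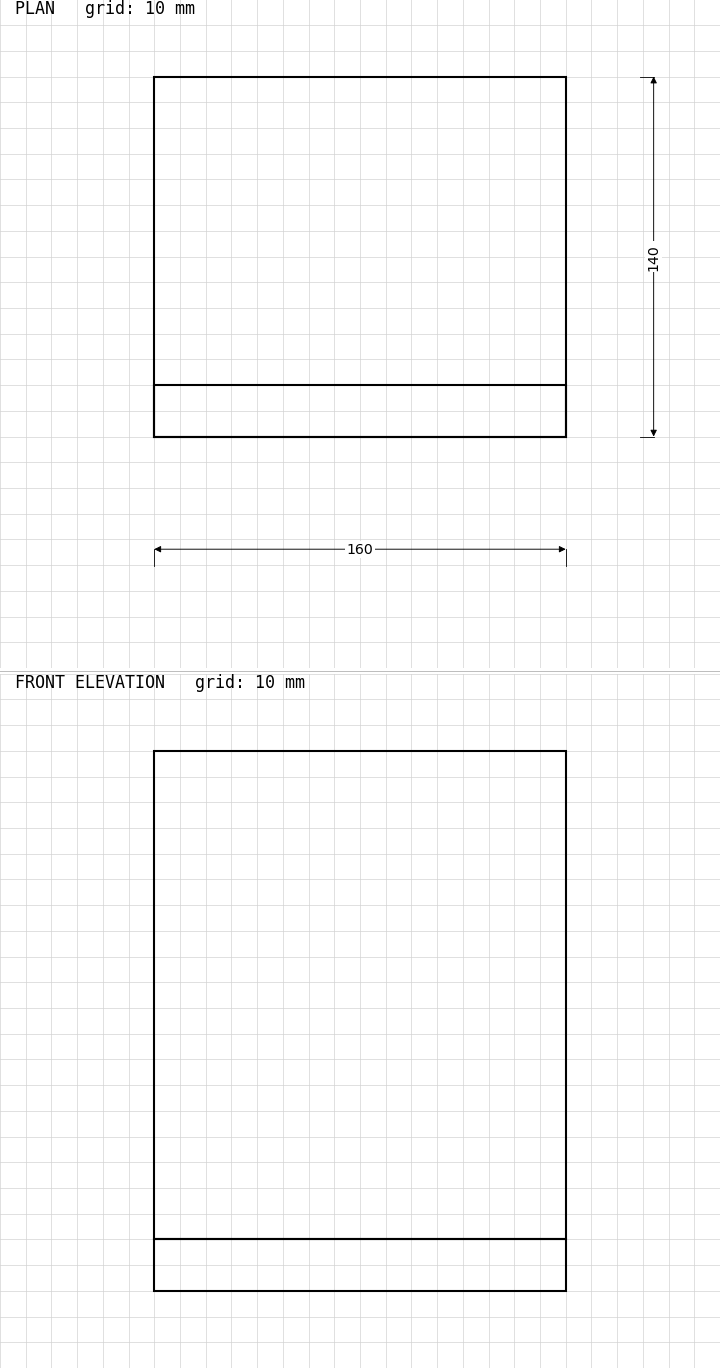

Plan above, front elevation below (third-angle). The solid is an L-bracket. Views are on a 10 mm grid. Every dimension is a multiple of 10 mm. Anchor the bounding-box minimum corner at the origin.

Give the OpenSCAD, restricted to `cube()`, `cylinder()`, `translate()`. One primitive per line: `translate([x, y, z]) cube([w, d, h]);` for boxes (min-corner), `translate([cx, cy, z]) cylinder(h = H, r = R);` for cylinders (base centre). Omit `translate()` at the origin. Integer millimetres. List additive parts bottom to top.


cube([160, 140, 20]);
translate([0, 0, 20]) cube([160, 20, 190]);


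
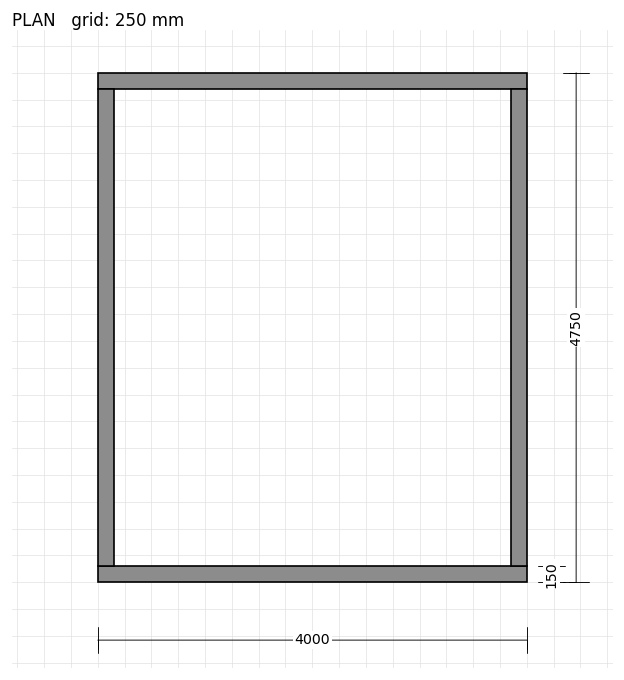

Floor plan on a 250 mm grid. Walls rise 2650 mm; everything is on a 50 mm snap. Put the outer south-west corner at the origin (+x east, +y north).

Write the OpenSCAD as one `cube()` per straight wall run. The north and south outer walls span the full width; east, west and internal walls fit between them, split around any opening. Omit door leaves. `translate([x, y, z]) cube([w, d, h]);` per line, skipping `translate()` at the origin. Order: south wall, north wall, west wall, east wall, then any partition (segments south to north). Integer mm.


cube([4000, 150, 2650]);
translate([0, 4600, 0]) cube([4000, 150, 2650]);
translate([0, 150, 0]) cube([150, 4450, 2650]);
translate([3850, 150, 0]) cube([150, 4450, 2650]);


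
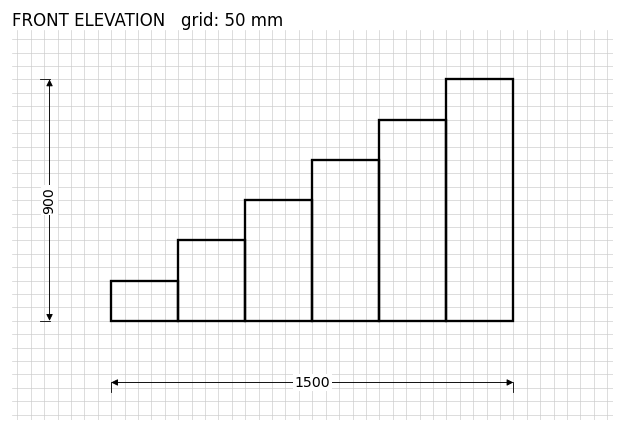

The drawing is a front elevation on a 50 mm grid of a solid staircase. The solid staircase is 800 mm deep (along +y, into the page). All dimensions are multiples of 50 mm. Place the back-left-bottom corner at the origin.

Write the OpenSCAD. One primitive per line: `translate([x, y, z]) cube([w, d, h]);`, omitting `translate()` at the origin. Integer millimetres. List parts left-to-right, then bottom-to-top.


cube([250, 800, 150]);
translate([250, 0, 0]) cube([250, 800, 300]);
translate([500, 0, 0]) cube([250, 800, 450]);
translate([750, 0, 0]) cube([250, 800, 600]);
translate([1000, 0, 0]) cube([250, 800, 750]);
translate([1250, 0, 0]) cube([250, 800, 900]);
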